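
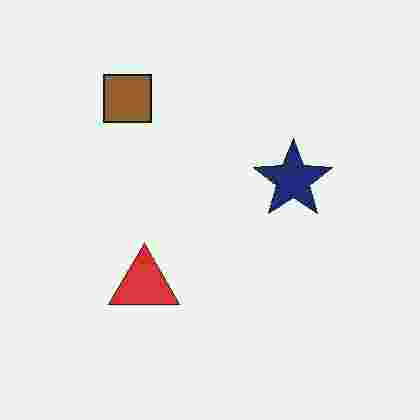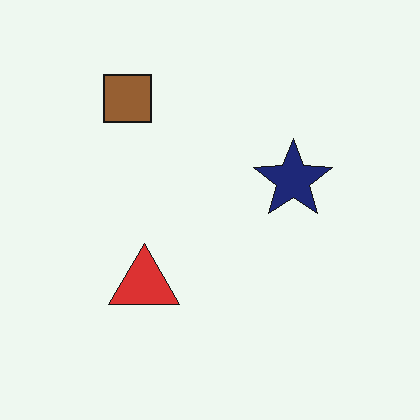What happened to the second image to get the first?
The first image is the second heavily JPEG-compressed with obvious blocking artifacts.

Blocky 8×8 compression artifacts appear around shape edges and the flat background shows ringing — characteristic JPEG degradation.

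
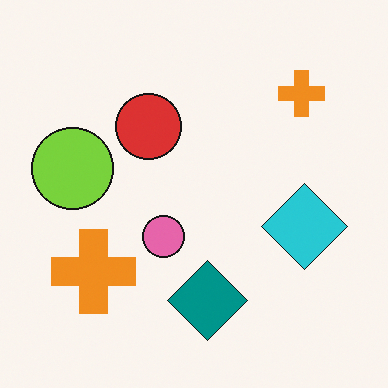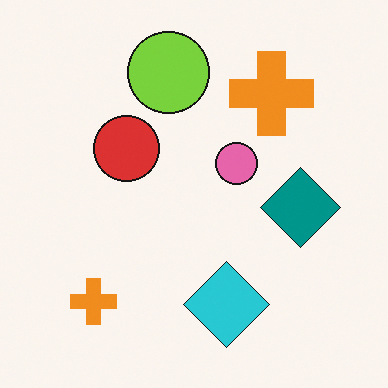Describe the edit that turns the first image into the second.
This is the original image transposed (reflected across the top-left ↔ bottom-right diagonal).

Shapes have swapped their row and column positions — what was in the top-right is now in the bottom-left — a diagonal reflection.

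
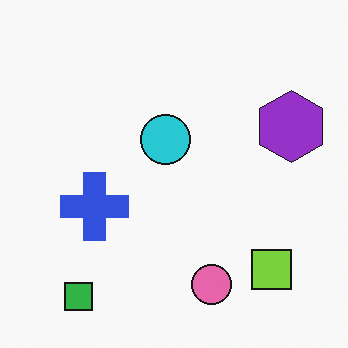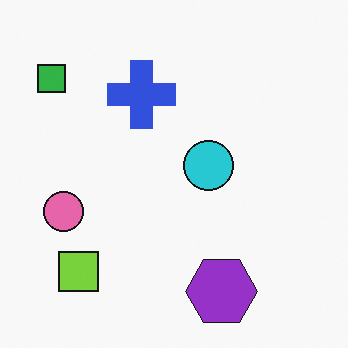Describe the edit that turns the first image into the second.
Rotated 90° clockwise.

The green square sits in the bottom-left of the first image and the top-left of the second — consistent with a whole-image 90° clockwise rotation.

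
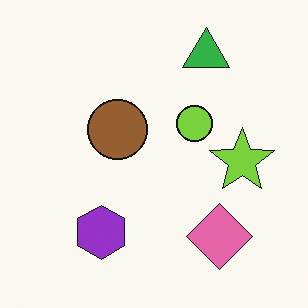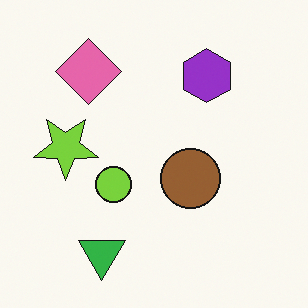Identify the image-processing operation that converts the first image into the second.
It was rotated 180°.

The green triangle sits in the top-right of the first image and the bottom-left of the second — consistent with a whole-image 180° rotation.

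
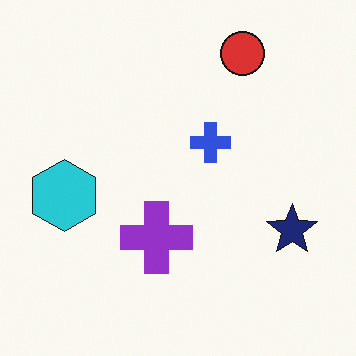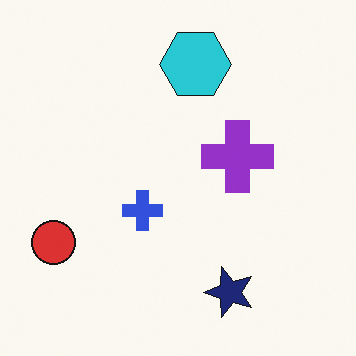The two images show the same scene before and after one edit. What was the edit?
Transposed (reflected across the top-left ↔ bottom-right diagonal).

Shapes have swapped their row and column positions — what was in the top-right is now in the bottom-left — a diagonal reflection.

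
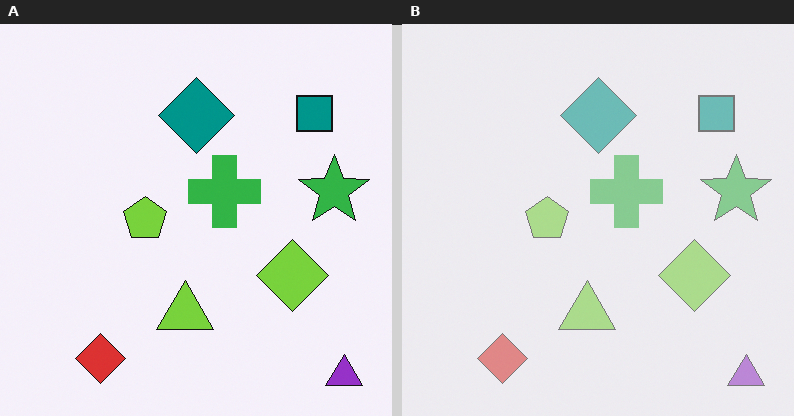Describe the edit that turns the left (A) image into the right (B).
The transformation is: washed out (contrast reduced).

Tones are pushed toward mid-grey across the whole image — a global contrast change.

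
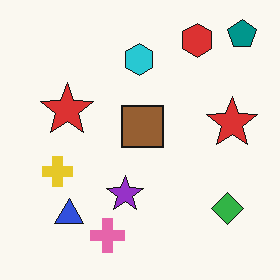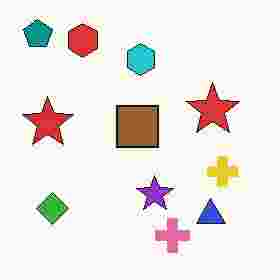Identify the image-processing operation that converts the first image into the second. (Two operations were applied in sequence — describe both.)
This is the original image degraded with heavy JPEG compression, then flipped horizontally (left ↔ right).

Blocky 8×8 compression artifacts appear around shape edges and the flat background shows ringing — characteristic JPEG degradation. The teal pentagon is in the top-right of the first image and the top-left of the second — shapes on opposite sides of the vertical midline have swapped in a mirror flip.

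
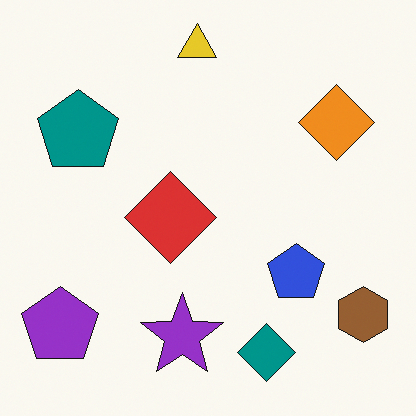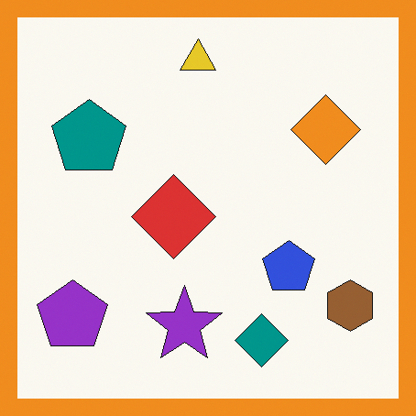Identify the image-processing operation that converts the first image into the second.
The image was framed with a orange border.

A solid orange frame runs around the edge of the second image, with the content slightly shrunk inside it.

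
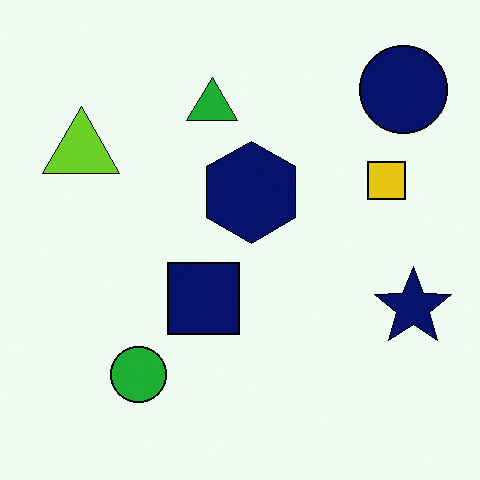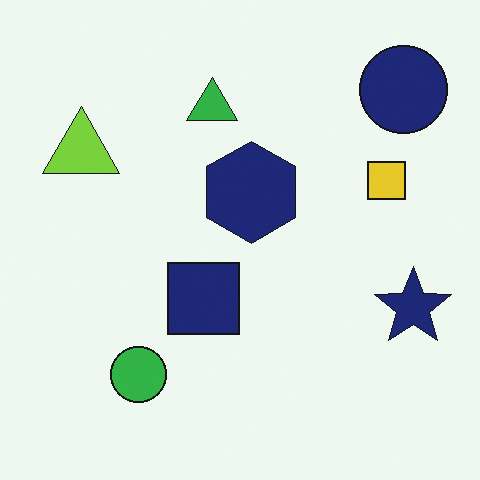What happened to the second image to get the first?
Given slightly increased contrast.

Tones are pushed away from mid-grey across the whole image — a global contrast change.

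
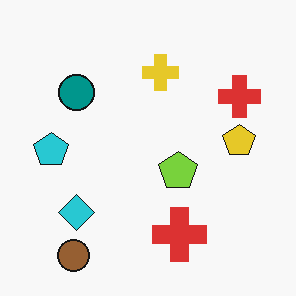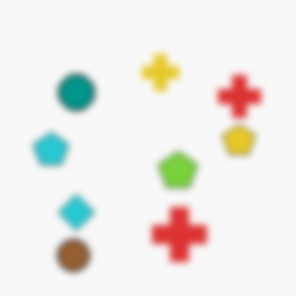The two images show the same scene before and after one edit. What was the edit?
This is the original image moderately blurred.

Shape edges and outlines are uniformly softened across the whole image.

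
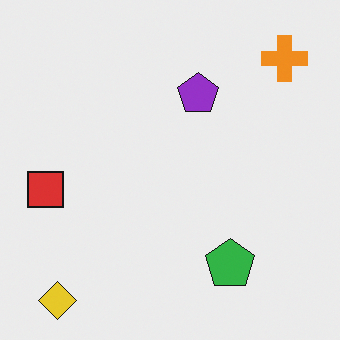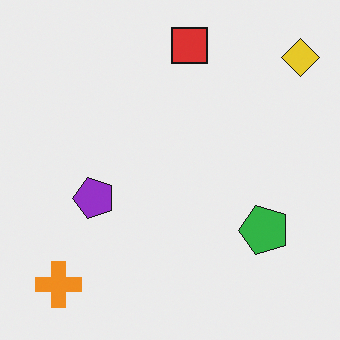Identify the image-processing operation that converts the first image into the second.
The second image is the first transposed (reflected across the top-left ↔ bottom-right diagonal).

Shapes have swapped their row and column positions — what was in the top-right is now in the bottom-left — a diagonal reflection.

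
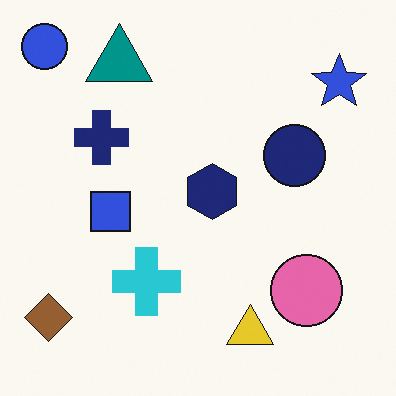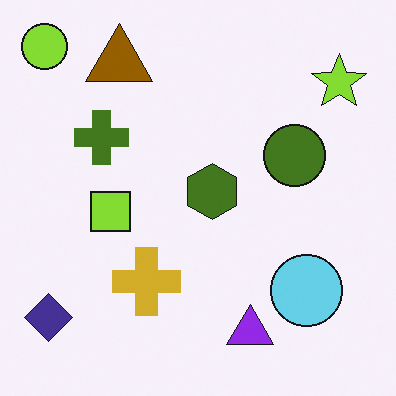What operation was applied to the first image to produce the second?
The transformation is: hue-shifted by a large amount.

Every shape's color has rotated by the same amount around the hue wheel — a uniform hue shift.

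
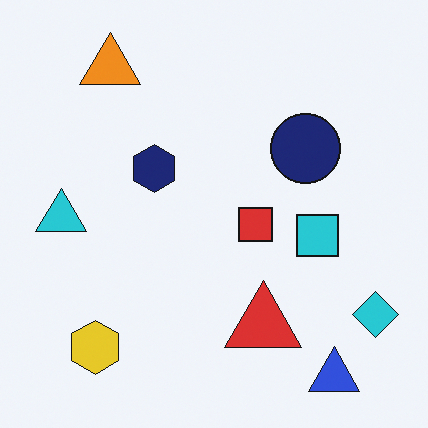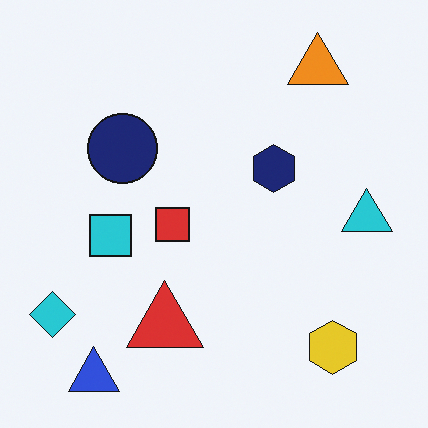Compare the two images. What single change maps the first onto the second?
This is the original image flipped horizontally (left ↔ right).

The cyan diamond is in the bottom-right of the first image and the bottom-left of the second — shapes on opposite sides of the vertical midline have swapped in a mirror flip.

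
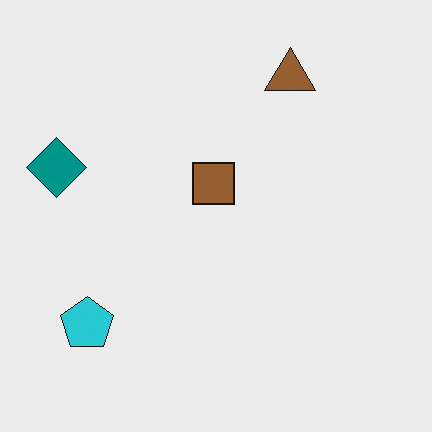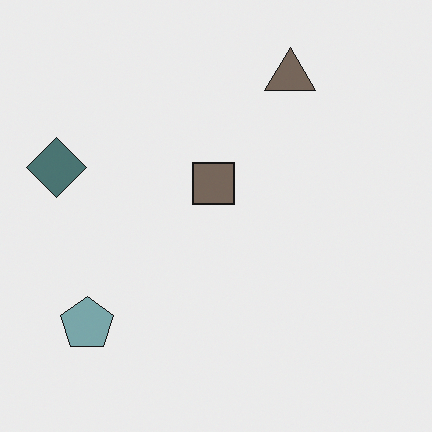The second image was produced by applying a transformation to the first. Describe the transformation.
The second image is the first made much more muted (saturation change).

All colors are more muted and greyish — a global saturation change.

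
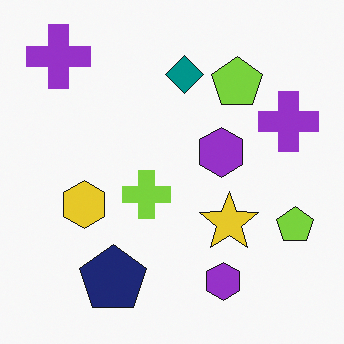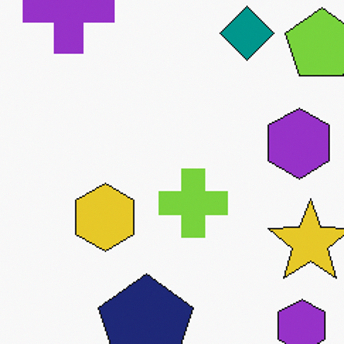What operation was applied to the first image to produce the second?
The image was cropped slightly and scaled back up.

The visible shapes are larger and the field of view is narrower; shapes near the original edges may be partly or wholly outside the frame — a crop-and-rescale.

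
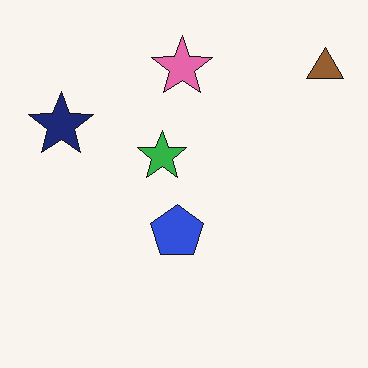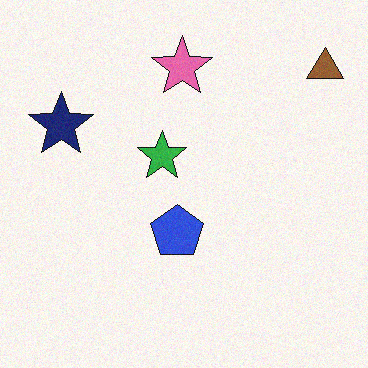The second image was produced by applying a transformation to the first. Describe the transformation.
The second image is the first degraded with a light layer of grain.

Random speckle covers the whole image, including the flat background.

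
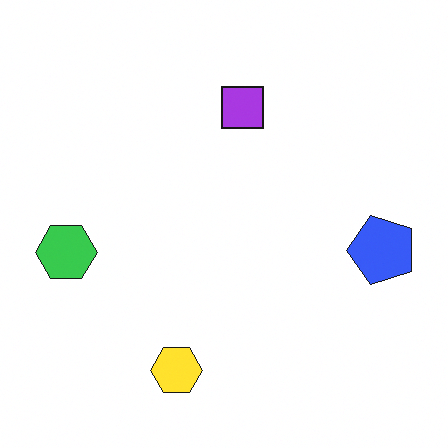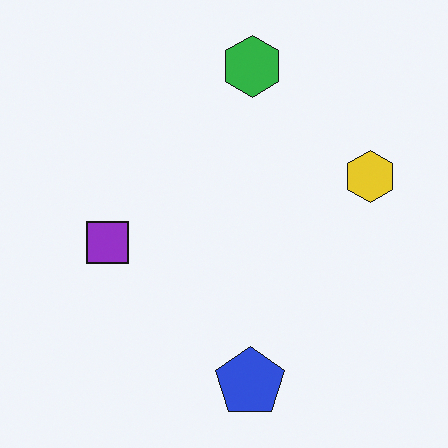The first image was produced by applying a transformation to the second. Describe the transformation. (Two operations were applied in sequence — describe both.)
This is the original image transposed (reflected across the top-left ↔ bottom-right diagonal), then slightly brightened.

Shapes have swapped their row and column positions — what was in the top-right is now in the bottom-left — a diagonal reflection. Every pixel — background and shapes alike — is uniformly brightened.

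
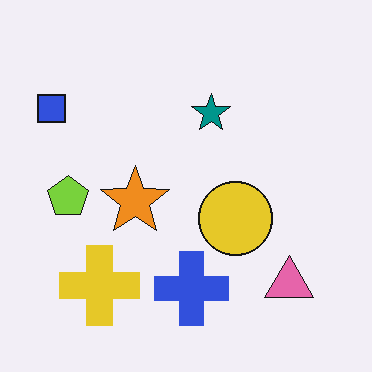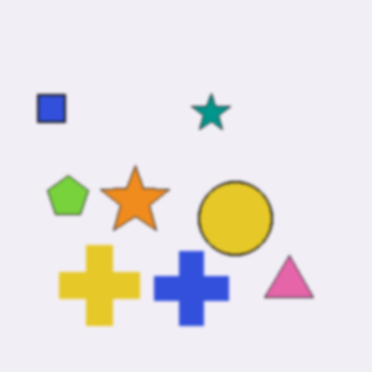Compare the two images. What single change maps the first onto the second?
This is the original image lightly blurred.

Shape edges and outlines are uniformly softened across the whole image.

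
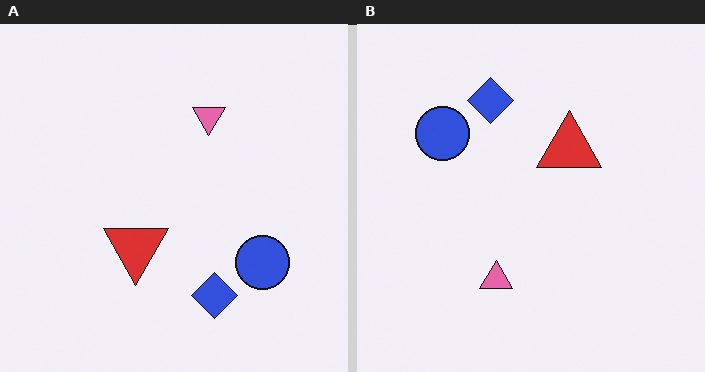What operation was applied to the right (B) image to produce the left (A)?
The image was rotated 180°.

The blue circle sits in the top-left of the right (B) image and the bottom-right of the left (A) — consistent with a whole-image 180° rotation.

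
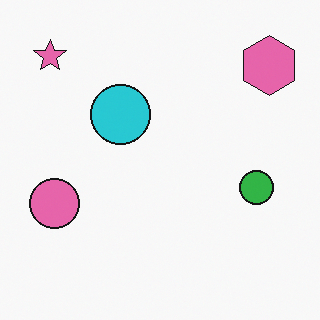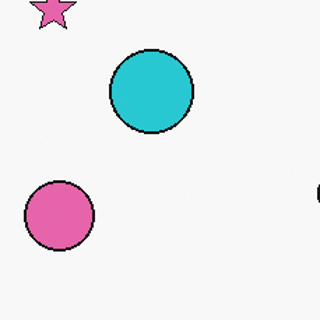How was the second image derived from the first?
The transformation is: cropped slightly and scaled back up.

The visible shapes are larger and the field of view is narrower; shapes near the original edges may be partly or wholly outside the frame — a crop-and-rescale.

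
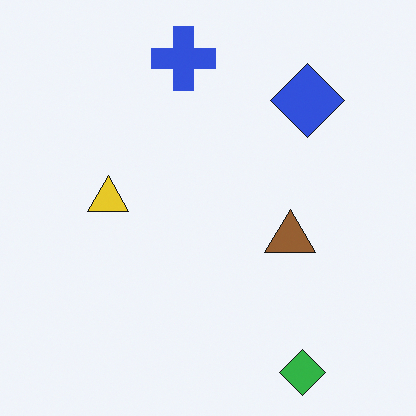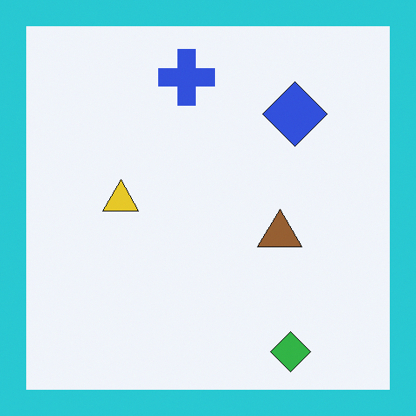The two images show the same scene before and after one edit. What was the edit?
Framed with a cyan border.

A solid cyan frame runs around the edge of the second image, with the content slightly shrunk inside it.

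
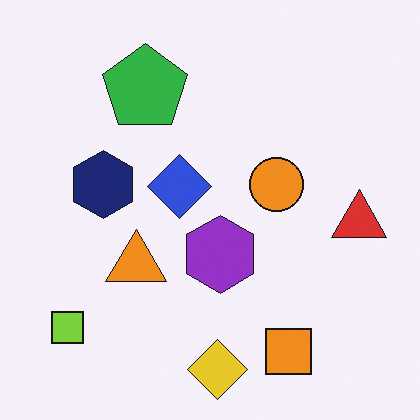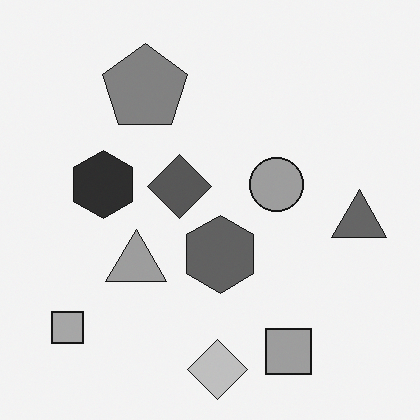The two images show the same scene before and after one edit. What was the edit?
The second image is the first converted to grayscale.

All color is removed — every shape is now a shade of grey.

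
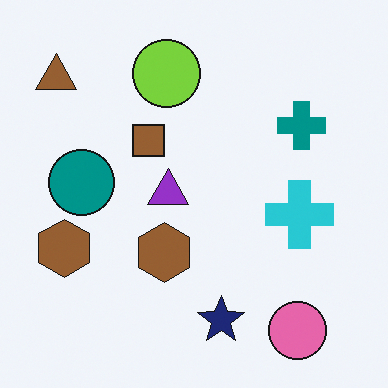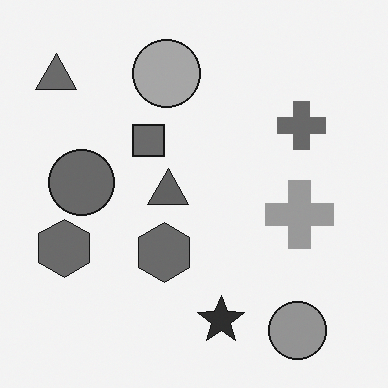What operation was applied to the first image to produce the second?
The image was converted to grayscale.

All color is removed — every shape is now a shade of grey.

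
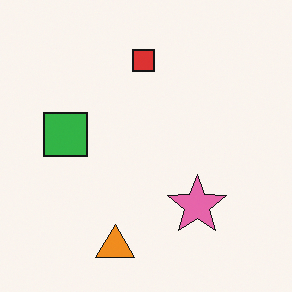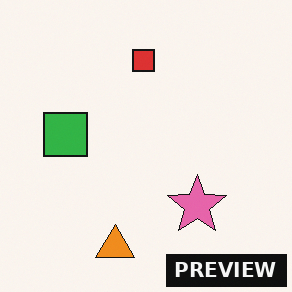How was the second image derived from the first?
This is the original image watermarked with the text "PREVIEW" in the lower-right corner.

A dark label reading "PREVIEW" appears in the lower-right corner.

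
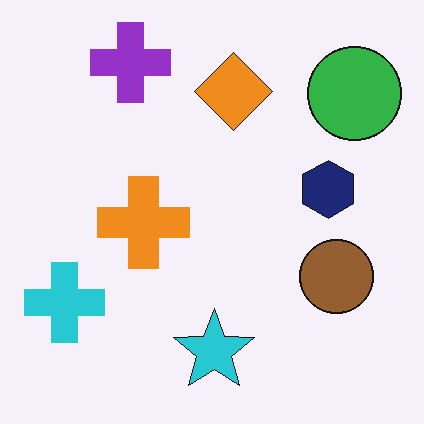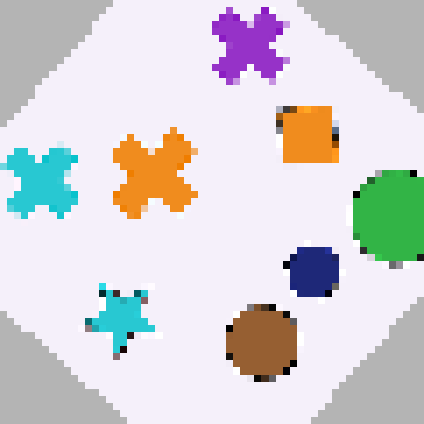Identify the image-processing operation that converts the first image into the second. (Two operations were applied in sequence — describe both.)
The second image is the first rotated clockwise by a large amount — several tens of degrees, then moderately pixelated.

Every shape is tilted by the same angle and the image corners show triangular fill wedges — a whole-image rotation by a non-right angle. Shapes are reduced to large square blocks; fine edges and outlines are lost — a downscale-then-upscale (mosaic) effect.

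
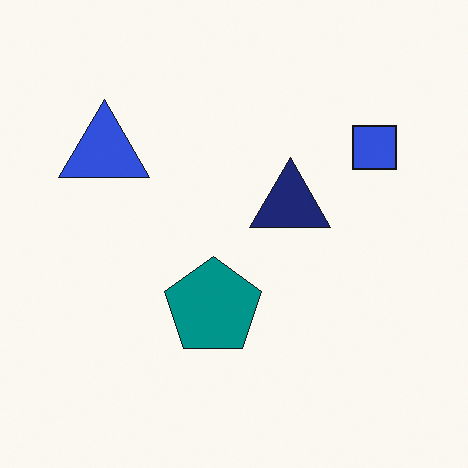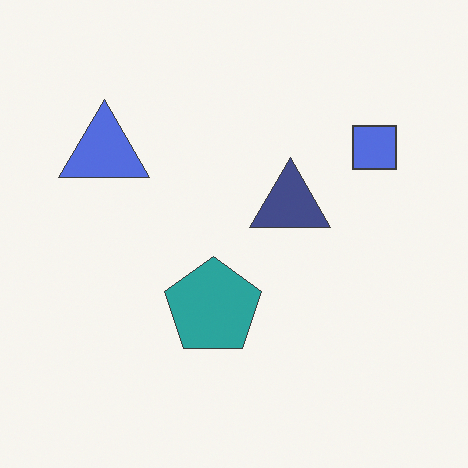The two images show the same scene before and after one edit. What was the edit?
It was given slightly reduced contrast.

Tones are pushed toward mid-grey across the whole image — a global contrast change.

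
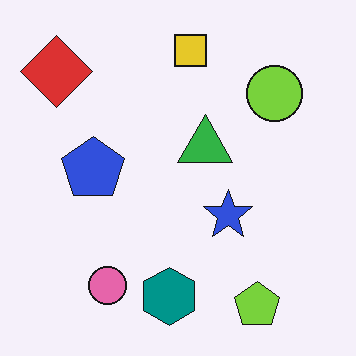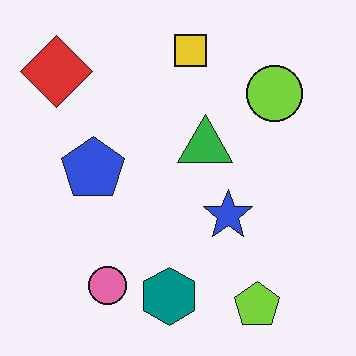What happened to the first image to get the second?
The second image is the first given moderate JPEG compression.

Blocky 8×8 compression artifacts appear around shape edges and the flat background shows ringing — characteristic JPEG degradation.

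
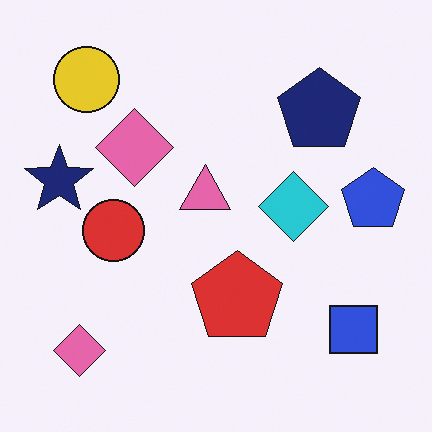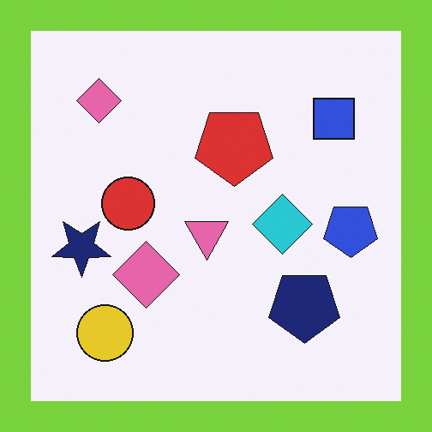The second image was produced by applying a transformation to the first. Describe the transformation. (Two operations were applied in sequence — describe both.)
The transformation is: flipped vertically (top ↔ bottom), then framed with a lime border.

The yellow circle is in the top-left of the first image and the bottom-left of the second — shapes on opposite sides of the horizontal midline have swapped in a mirror flip. A solid lime frame runs around the edge of the second image, with the content slightly shrunk inside it.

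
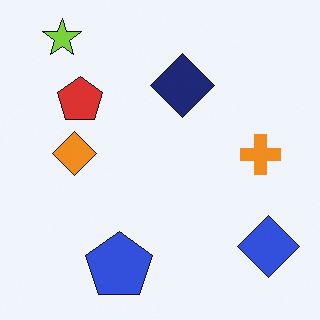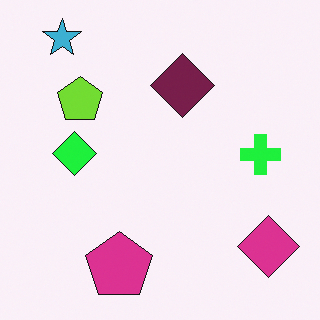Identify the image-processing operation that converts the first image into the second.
Hue-shifted through roughly a third of the color wheel.

Every shape's color has rotated by the same amount around the hue wheel — a uniform hue shift.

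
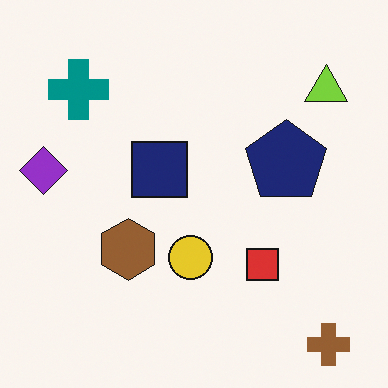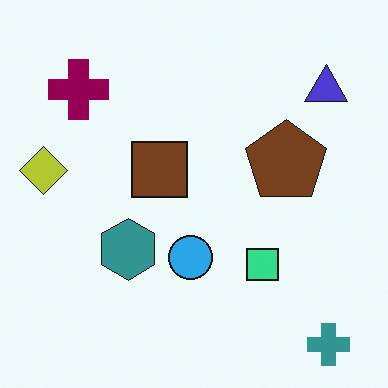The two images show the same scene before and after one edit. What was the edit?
It was hue-shifted by a moderate amount.

Every shape's color has rotated by the same amount around the hue wheel — a uniform hue shift.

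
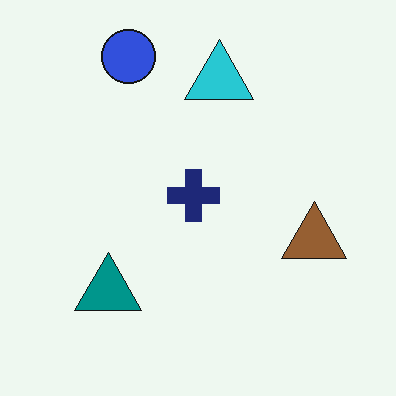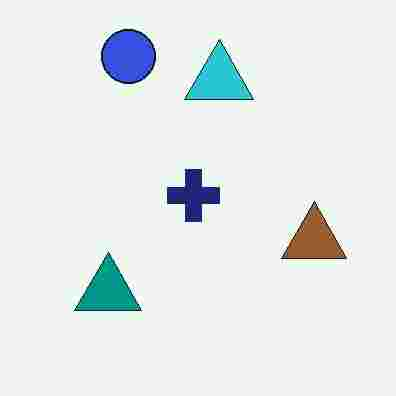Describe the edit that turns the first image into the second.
The second image is the first heavily JPEG-compressed with obvious blocking artifacts.

Blocky 8×8 compression artifacts appear around shape edges and the flat background shows ringing — characteristic JPEG degradation.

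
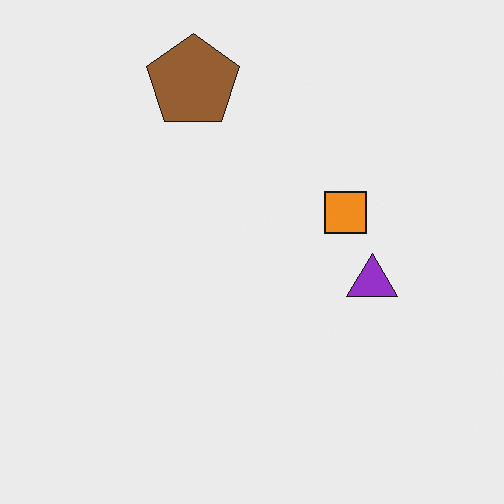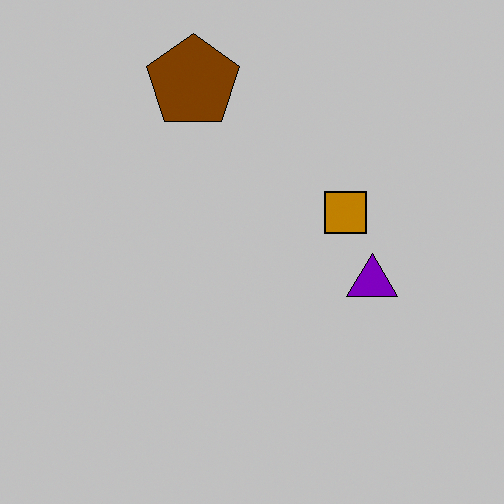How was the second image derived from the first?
It was aggressively posterized.

Each flat color has snapped to a coarser quantized level — most visibly, the near-white background has dropped to a flat grey.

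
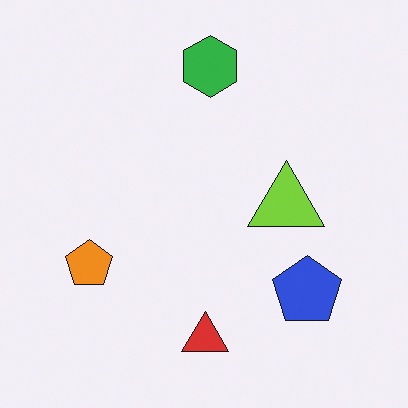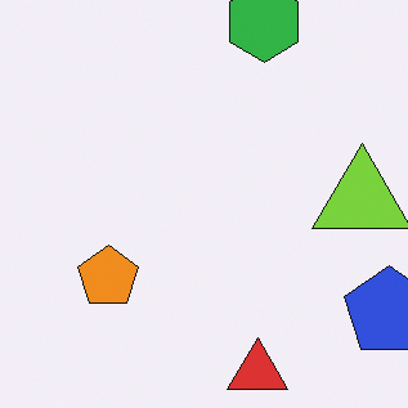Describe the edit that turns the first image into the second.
Cropped to a modestly smaller region and rescaled.

The visible shapes are larger and the field of view is narrower; shapes near the original edges may be partly or wholly outside the frame — a crop-and-rescale.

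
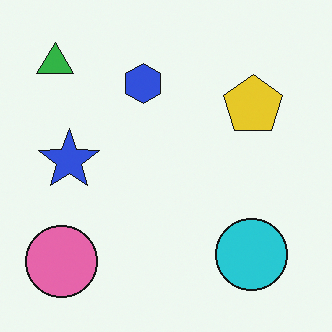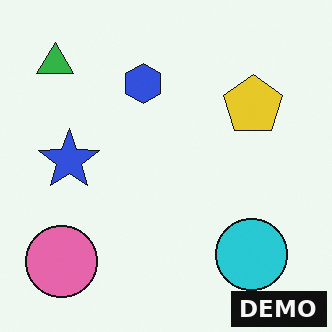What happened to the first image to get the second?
The image was watermarked with the text "DEMO" in the lower-right corner.

A dark label reading "DEMO" appears in the lower-right corner.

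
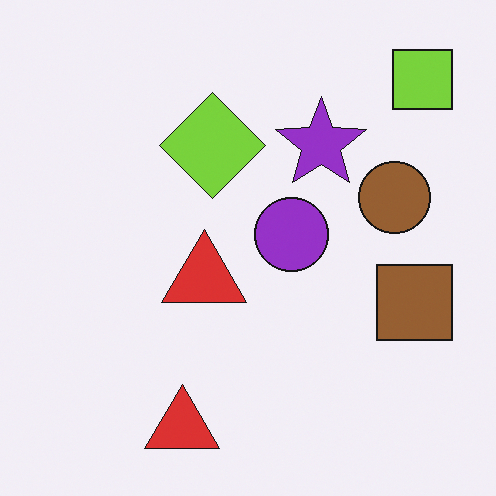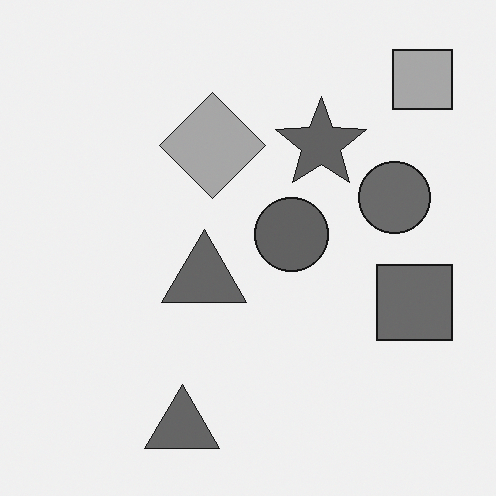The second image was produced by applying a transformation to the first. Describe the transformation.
The transformation is: converted to grayscale.

All color is removed — every shape is now a shade of grey.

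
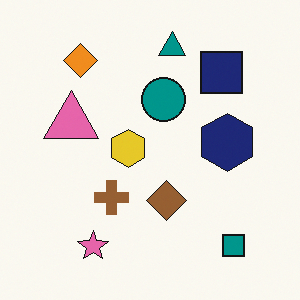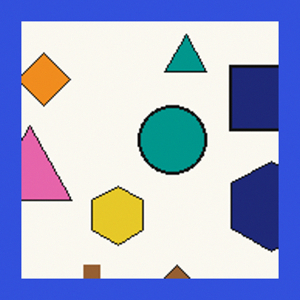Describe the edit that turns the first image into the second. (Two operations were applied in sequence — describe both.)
It was cropped tightly and scaled back up, then framed with a blue border.

The visible shapes are larger and the field of view is narrower; shapes near the original edges may be partly or wholly outside the frame — a crop-and-rescale. A solid blue frame runs around the edge of the second image, with the content slightly shrunk inside it.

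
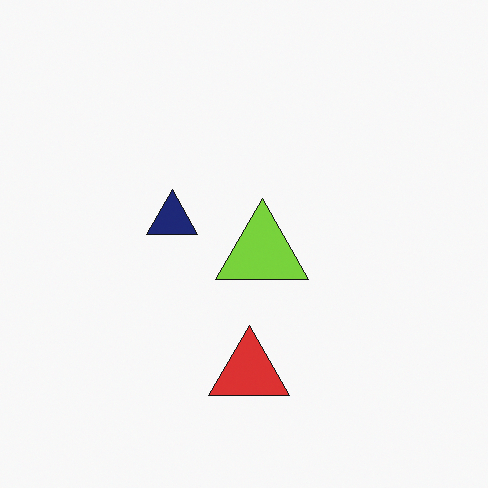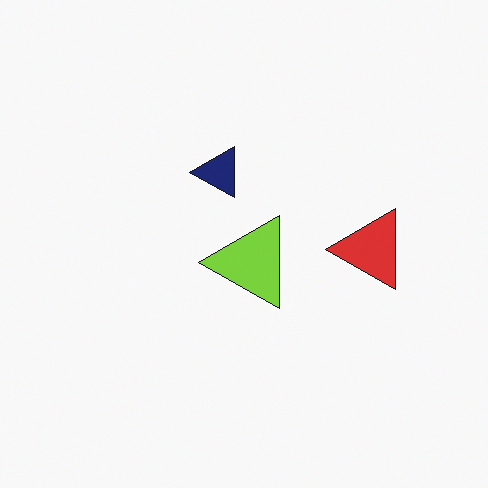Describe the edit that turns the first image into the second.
It was transposed (reflected across the top-left ↔ bottom-right diagonal).

Shapes have swapped their row and column positions — what was in the top-right is now in the bottom-left — a diagonal reflection.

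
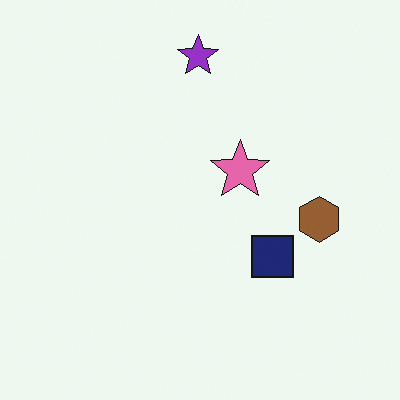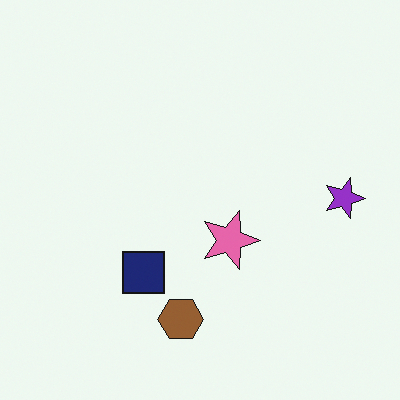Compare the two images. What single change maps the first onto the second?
The image was rotated 90° clockwise.

The purple star sits in the top of the first image and the right of the second — consistent with a whole-image 90° clockwise rotation.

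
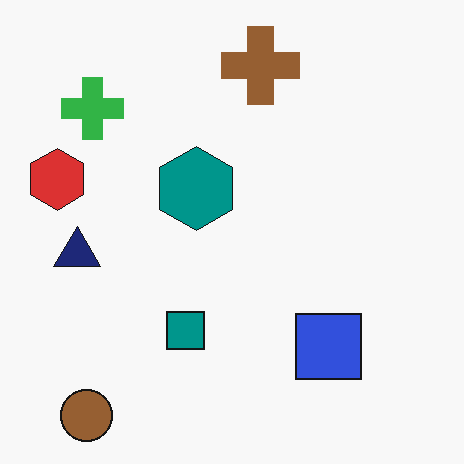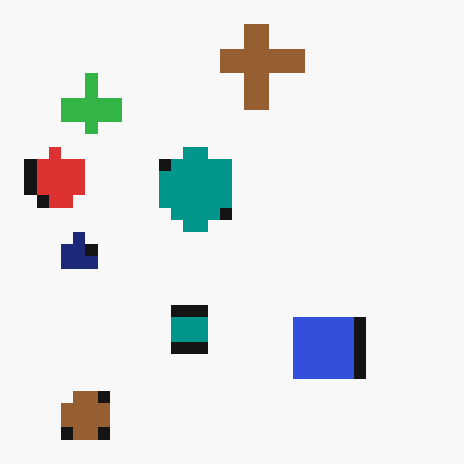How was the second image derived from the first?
The image was coarsely pixelated.

Shapes are reduced to large square blocks; fine edges and outlines are lost — a downscale-then-upscale (mosaic) effect.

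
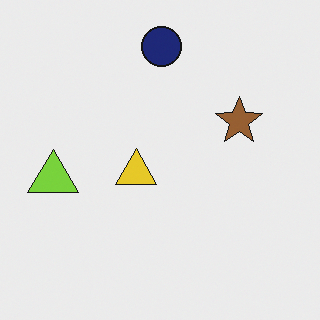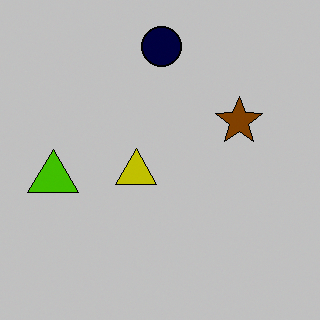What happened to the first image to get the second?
The image was aggressively posterized.

Each flat color has snapped to a coarser quantized level — most visibly, the near-white background has dropped to a flat grey.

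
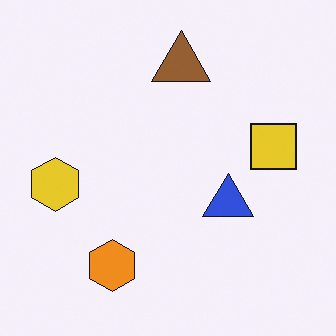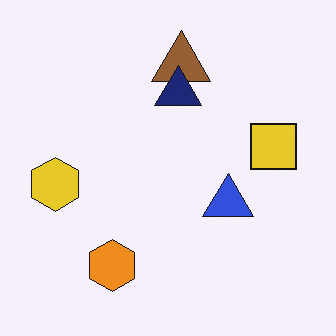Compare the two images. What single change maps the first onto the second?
The image was overlaid with an additional navy triangle.

A navy triangle appears in the second image that is absent from the first.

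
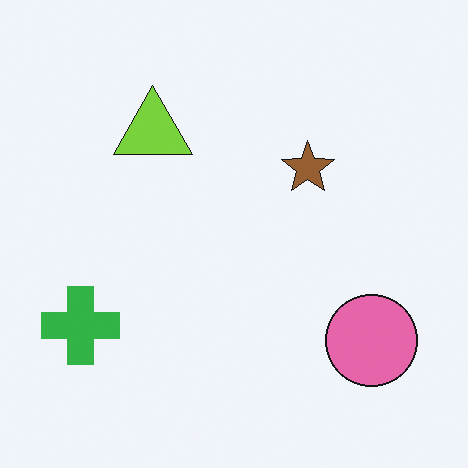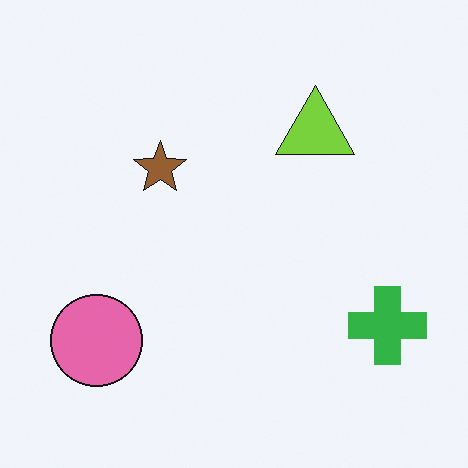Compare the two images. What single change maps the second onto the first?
It was flipped horizontally (left ↔ right).

The green cross is in the bottom-right of the second image and the bottom-left of the first — shapes on opposite sides of the vertical midline have swapped in a mirror flip.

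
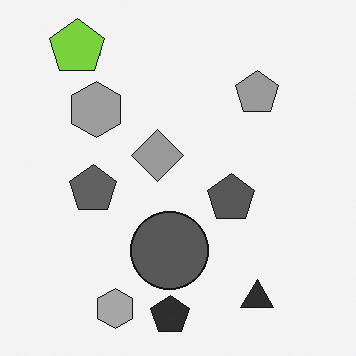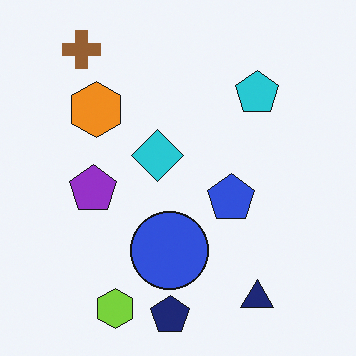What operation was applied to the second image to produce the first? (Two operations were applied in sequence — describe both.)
The image was converted to grayscale, then overlaid with an additional lime pentagon.

All color is removed — every shape is now a shade of grey. A lime pentagon appears in the first image that is absent from the second.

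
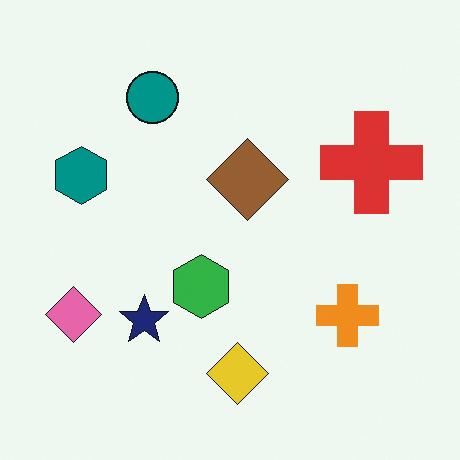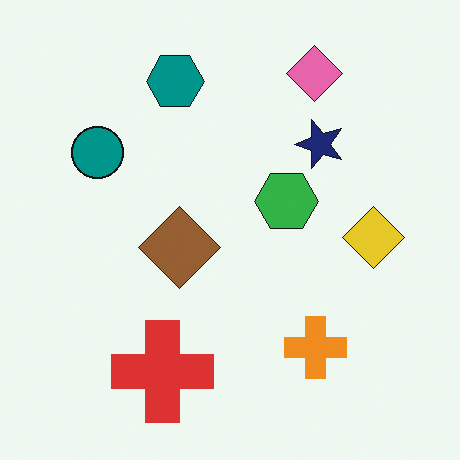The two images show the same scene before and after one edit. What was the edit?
The transformation is: transposed (reflected across the top-left ↔ bottom-right diagonal).

Shapes have swapped their row and column positions — what was in the top-right is now in the bottom-left — a diagonal reflection.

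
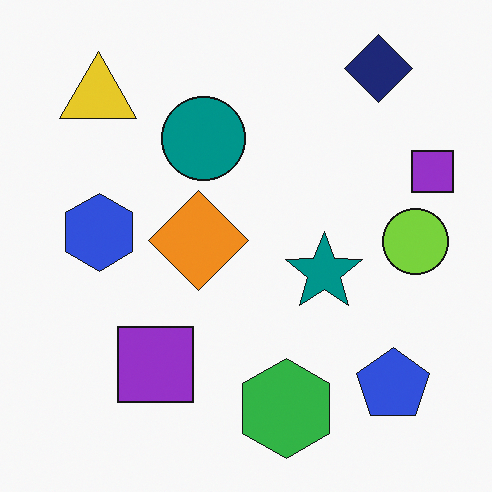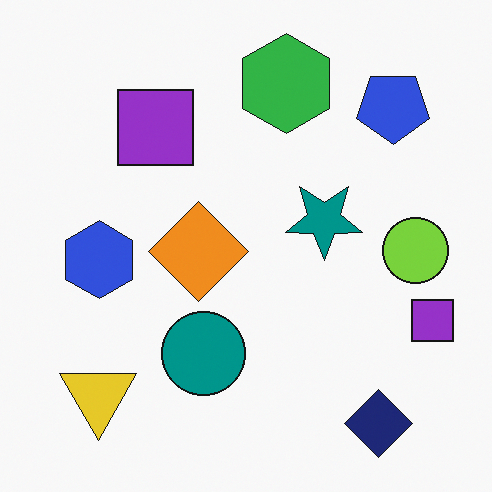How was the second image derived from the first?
It was flipped vertically (top ↔ bottom).

The navy diamond is in the top-right of the first image and the bottom-right of the second — shapes on opposite sides of the horizontal midline have swapped in a mirror flip.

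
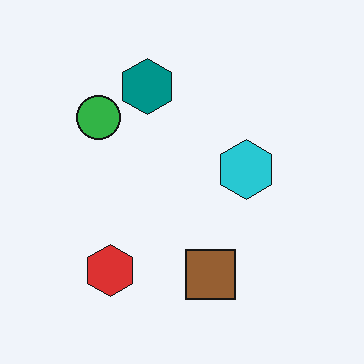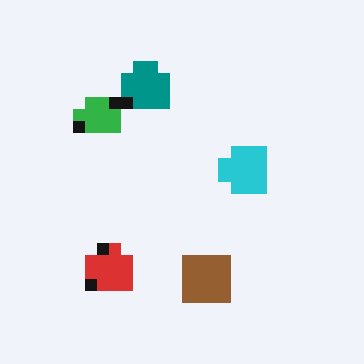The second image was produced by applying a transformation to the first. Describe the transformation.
The second image is the first heavily pixelated into large blocks.

Shapes are reduced to large square blocks; fine edges and outlines are lost — a downscale-then-upscale (mosaic) effect.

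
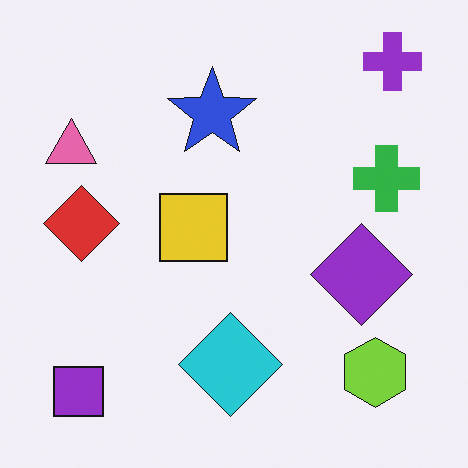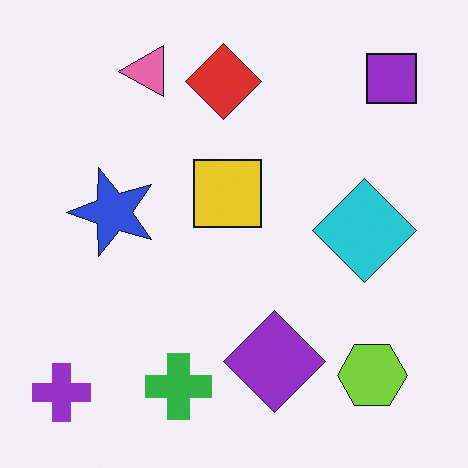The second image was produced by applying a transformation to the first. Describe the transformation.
It was transposed (reflected across the top-left ↔ bottom-right diagonal).

Shapes have swapped their row and column positions — what was in the top-right is now in the bottom-left — a diagonal reflection.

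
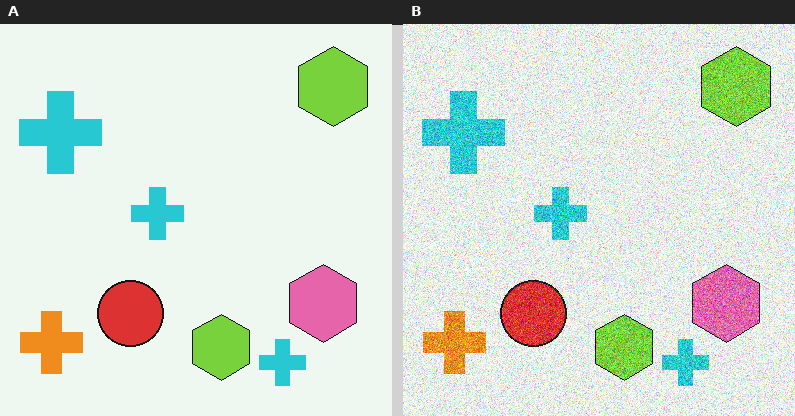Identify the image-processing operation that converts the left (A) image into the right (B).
It was degraded with heavy additive noise.

Random speckle covers the whole image, including the flat background.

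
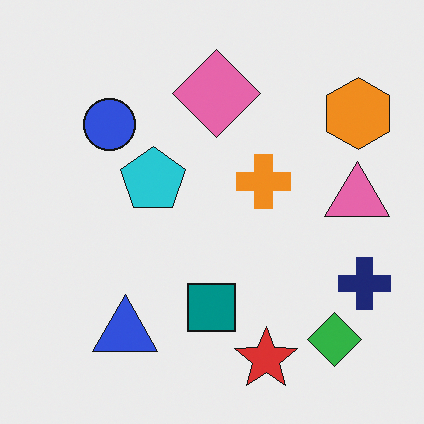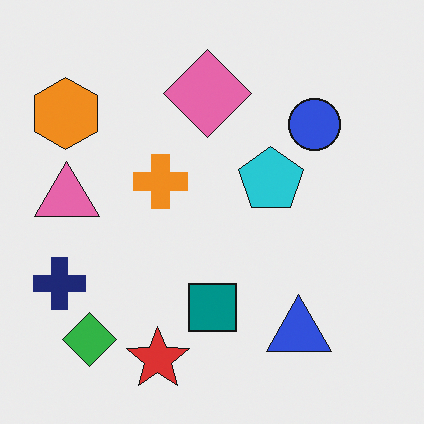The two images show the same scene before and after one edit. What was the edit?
It was flipped horizontally (left ↔ right).

The navy cross is in the bottom-right of the first image and the bottom-left of the second — shapes on opposite sides of the vertical midline have swapped in a mirror flip.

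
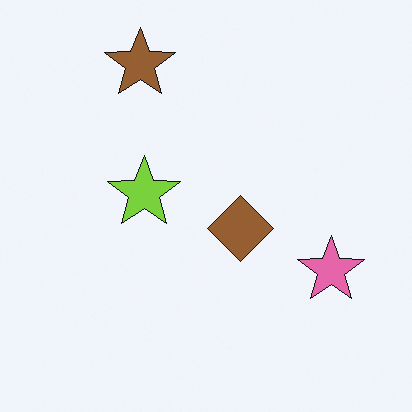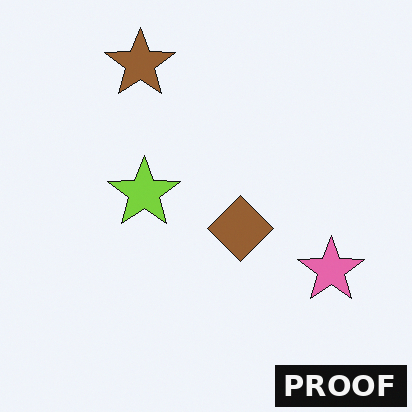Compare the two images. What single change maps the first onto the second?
The transformation is: watermarked with the text "PROOF" in the lower-right corner.

A dark label reading "PROOF" appears in the lower-right corner.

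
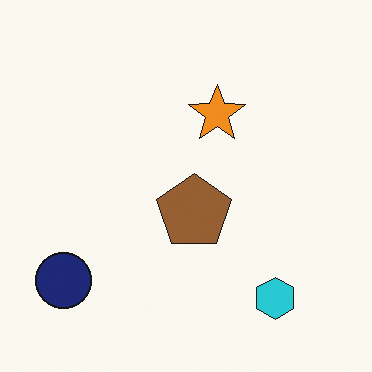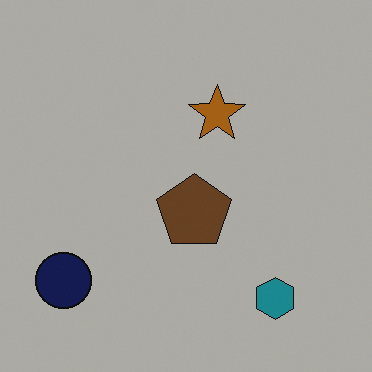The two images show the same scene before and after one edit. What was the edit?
The transformation is: darkened a lot.

Every pixel — background and shapes alike — is uniformly darkened.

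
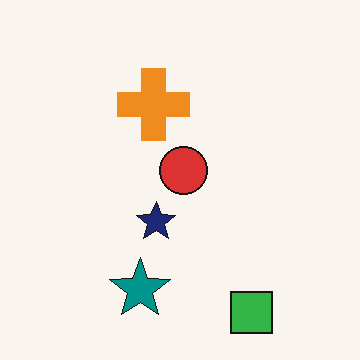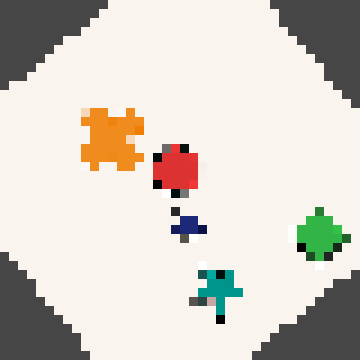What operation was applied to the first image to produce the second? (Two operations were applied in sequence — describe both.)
Rotated counter-clockwise by a large amount — several tens of degrees, then coarsely pixelated.

Every shape is tilted by the same angle and the image corners show triangular fill wedges — a whole-image rotation by a non-right angle. Shapes are reduced to large square blocks; fine edges and outlines are lost — a downscale-then-upscale (mosaic) effect.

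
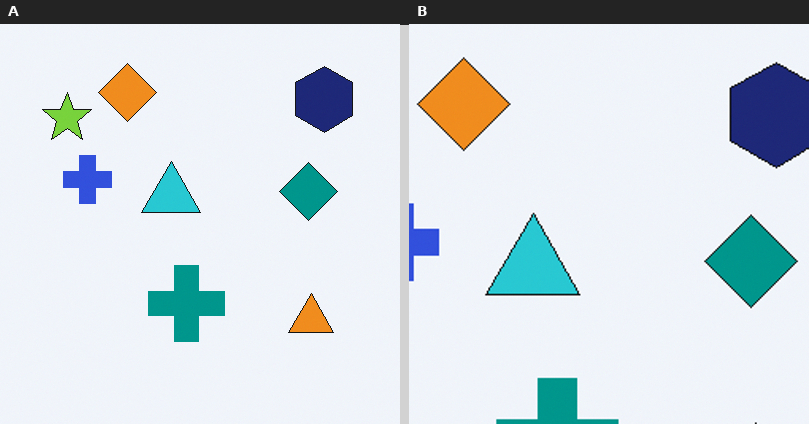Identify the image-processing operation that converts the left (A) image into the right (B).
The transformation is: cropped slightly and scaled back up.

The visible shapes are larger and the field of view is narrower; shapes near the original edges may be partly or wholly outside the frame — a crop-and-rescale.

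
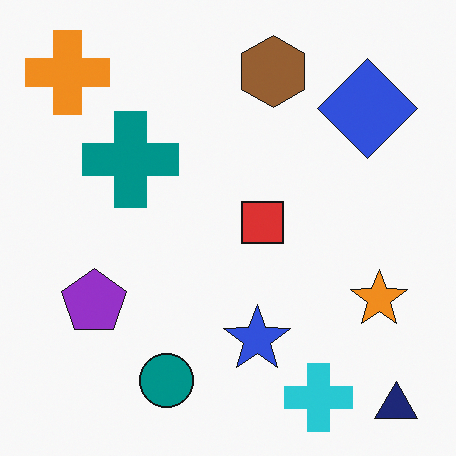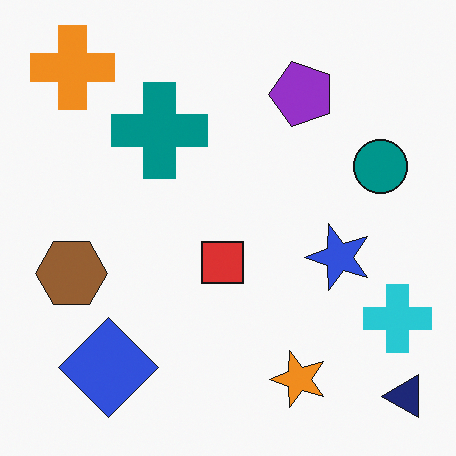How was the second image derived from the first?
The transformation is: transposed (reflected across the top-left ↔ bottom-right diagonal).

Shapes have swapped their row and column positions — what was in the top-right is now in the bottom-left — a diagonal reflection.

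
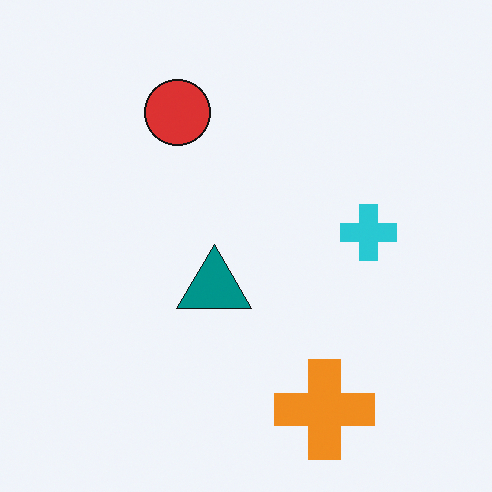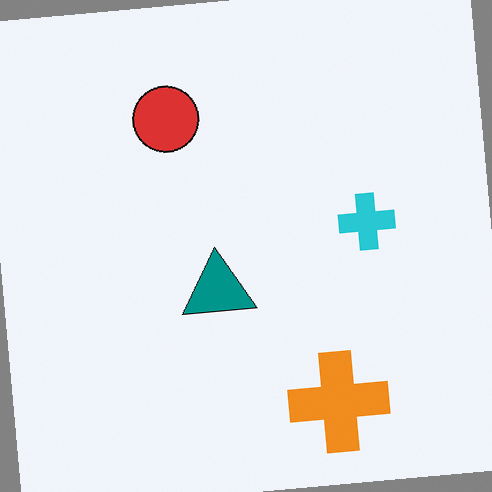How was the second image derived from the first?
The image was rotated counter-clockwise by a small amount.

Every shape is tilted by the same angle and the image corners show triangular fill wedges — a whole-image rotation by a non-right angle.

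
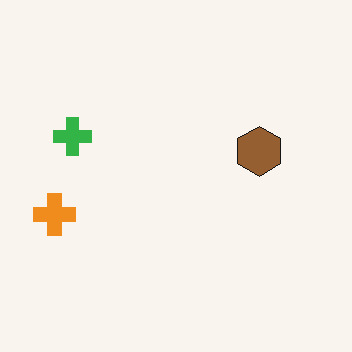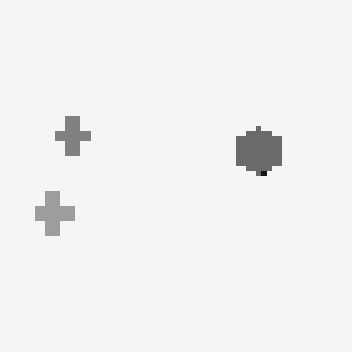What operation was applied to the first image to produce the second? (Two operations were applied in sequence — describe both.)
The transformation is: converted to grayscale, then lightly pixelated (a mild mosaic effect).

All color is removed — every shape is now a shade of grey. Shapes are reduced to large square blocks; fine edges and outlines are lost — a downscale-then-upscale (mosaic) effect.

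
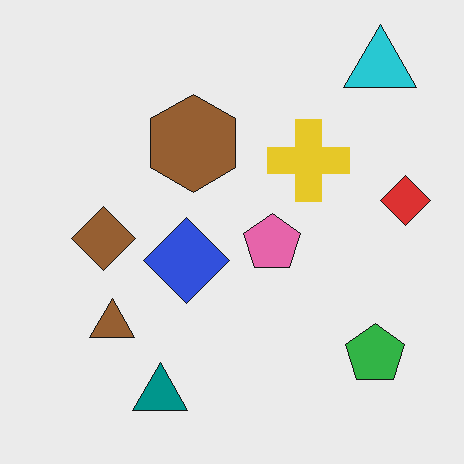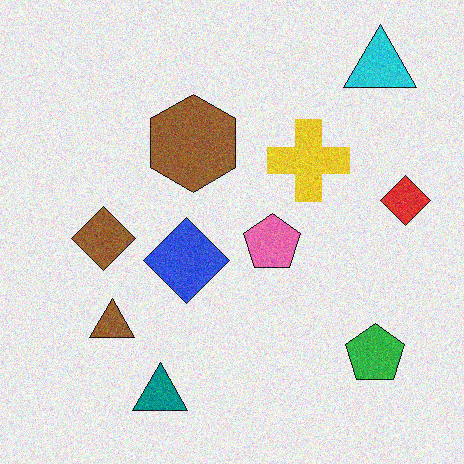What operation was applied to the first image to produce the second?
The image was degraded with visible gaussian noise.

Random speckle covers the whole image, including the flat background.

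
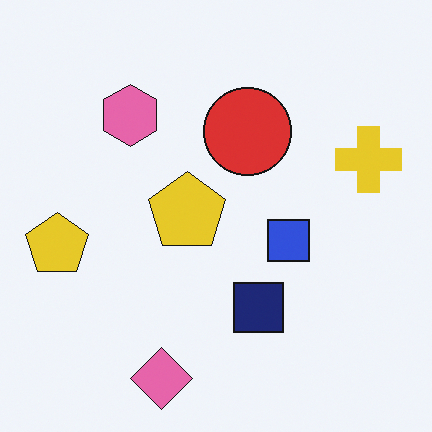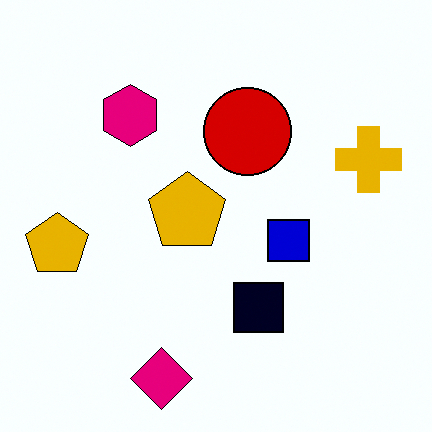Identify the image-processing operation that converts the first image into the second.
This is the original image boosted in contrast.

Tones are pushed away from mid-grey across the whole image — a global contrast change.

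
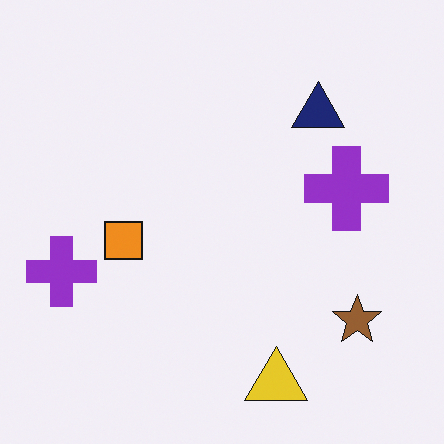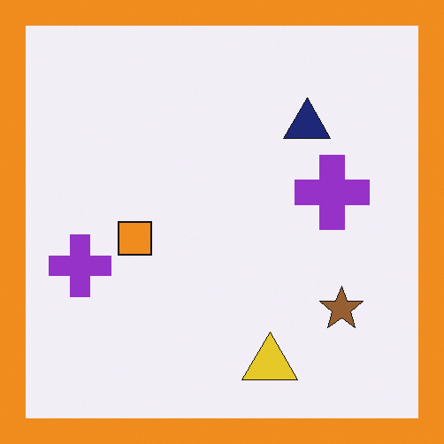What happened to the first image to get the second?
It was framed with a orange border.

A solid orange frame runs around the edge of the second image, with the content slightly shrunk inside it.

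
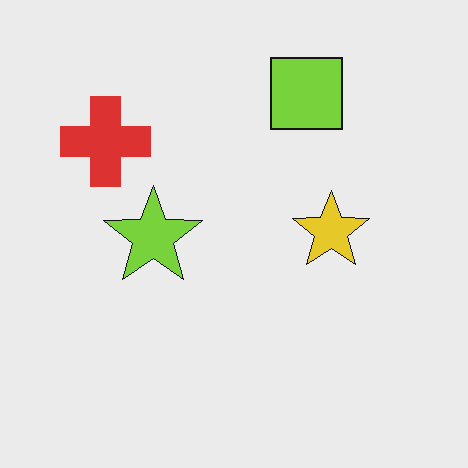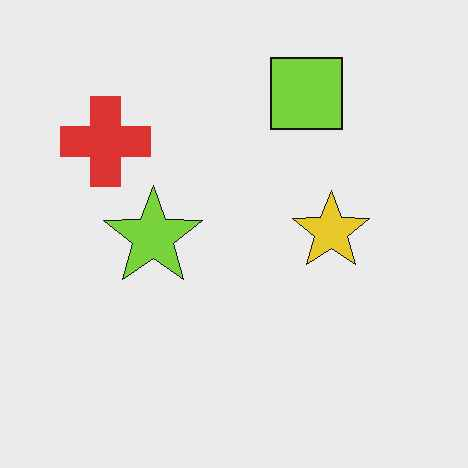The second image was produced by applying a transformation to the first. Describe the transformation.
It was given moderate JPEG compression.

Blocky 8×8 compression artifacts appear around shape edges and the flat background shows ringing — characteristic JPEG degradation.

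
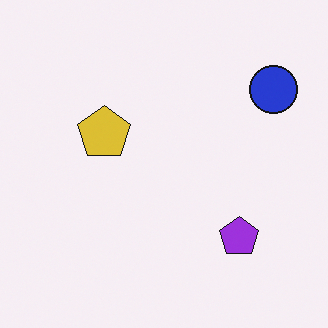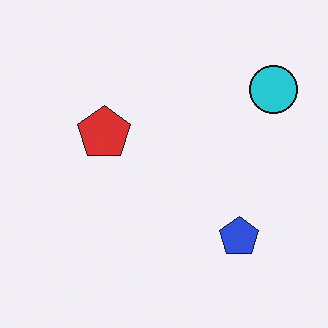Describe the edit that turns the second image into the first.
The first image is the second hue-shifted slightly.

Every shape's color has rotated by the same amount around the hue wheel — a uniform hue shift.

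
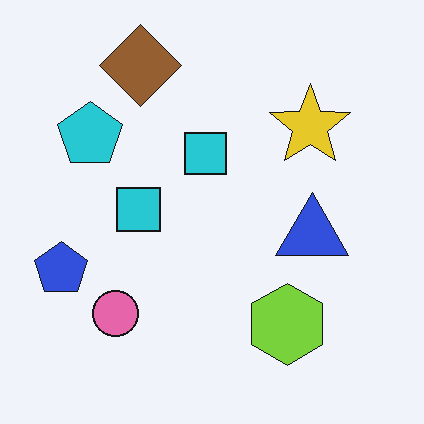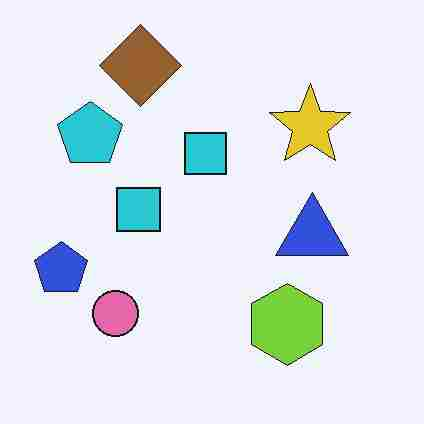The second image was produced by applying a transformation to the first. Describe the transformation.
Heavily JPEG-compressed with obvious blocking artifacts.

Blocky 8×8 compression artifacts appear around shape edges and the flat background shows ringing — characteristic JPEG degradation.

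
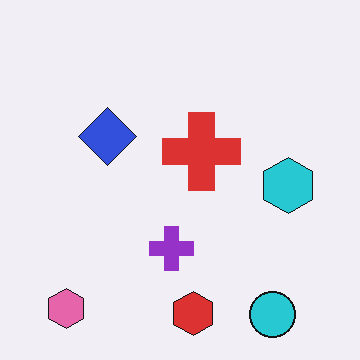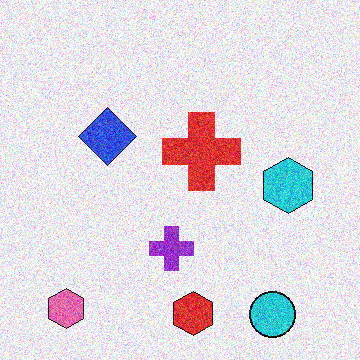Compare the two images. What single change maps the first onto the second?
It was degraded with heavy additive noise.

Random speckle covers the whole image, including the flat background.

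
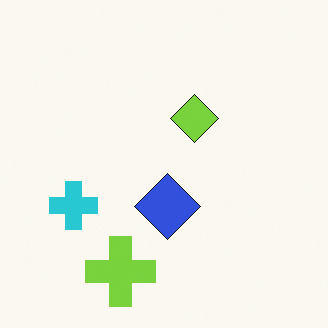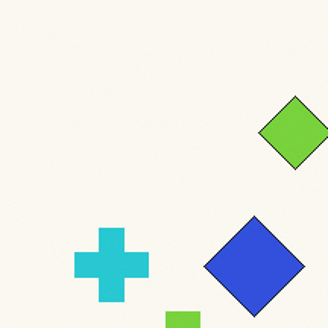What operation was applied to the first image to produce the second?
The image was cropped slightly and scaled back up.

The visible shapes are larger and the field of view is narrower; shapes near the original edges may be partly or wholly outside the frame — a crop-and-rescale.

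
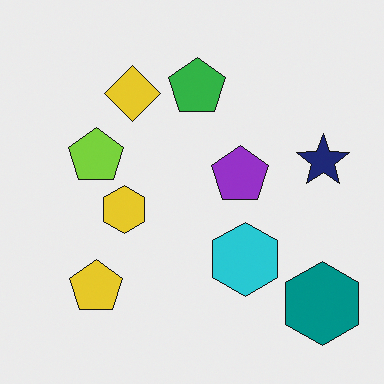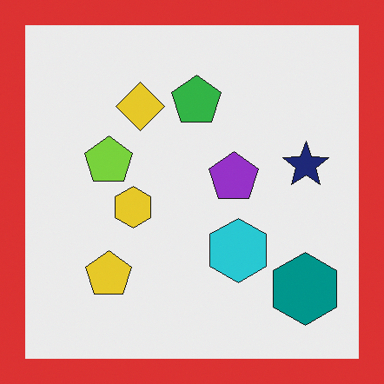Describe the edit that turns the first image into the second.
The image was framed with a red border.

A solid red frame runs around the edge of the second image, with the content slightly shrunk inside it.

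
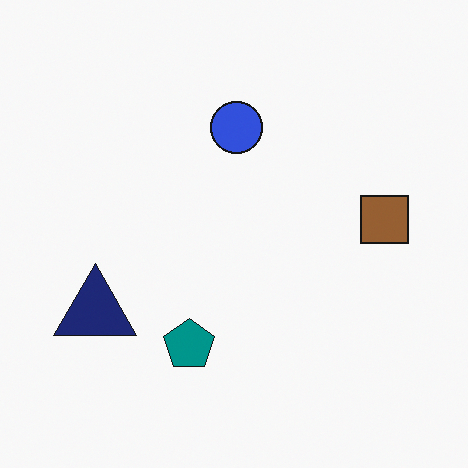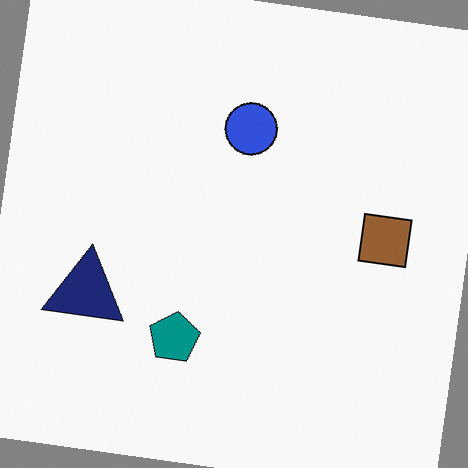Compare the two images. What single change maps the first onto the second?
The image was rotated clockwise by a few degrees.

Every shape is tilted by the same angle and the image corners show triangular fill wedges — a whole-image rotation by a non-right angle.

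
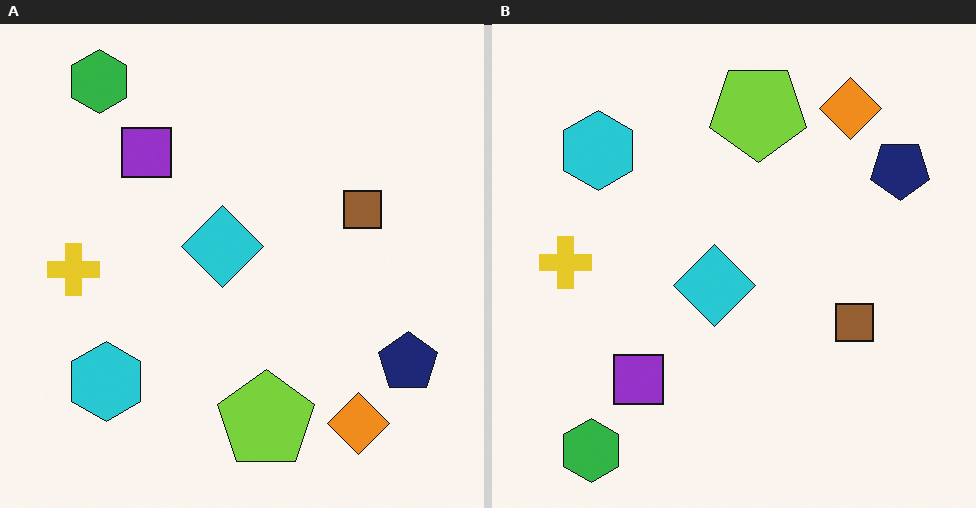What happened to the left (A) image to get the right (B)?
Flipped vertically (top ↔ bottom).

The green hexagon is in the top-left of the left (A) image and the bottom-left of the right (B) — shapes on opposite sides of the horizontal midline have swapped in a mirror flip.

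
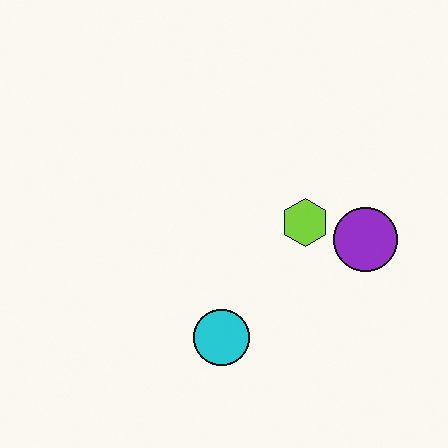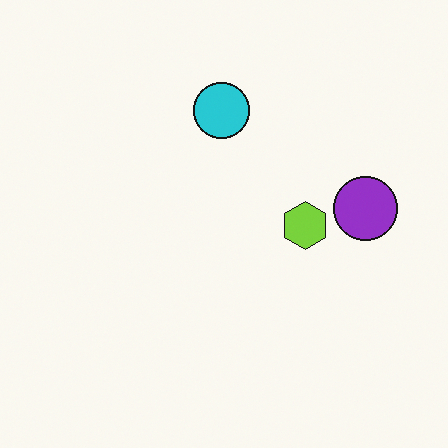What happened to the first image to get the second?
The image was flipped vertically (top ↔ bottom).

The cyan circle is in the bottom of the first image and the top of the second — shapes on opposite sides of the horizontal midline have swapped in a mirror flip.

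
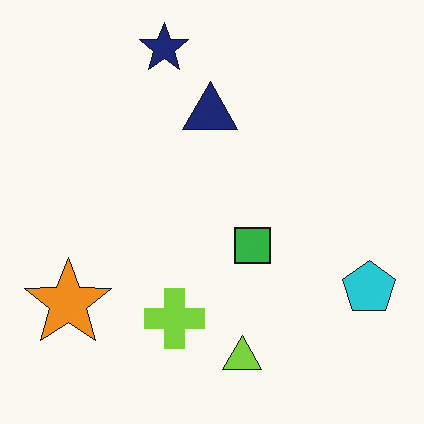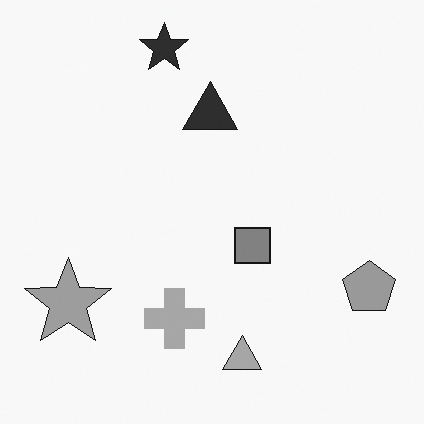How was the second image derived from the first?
It was converted to grayscale.

All color is removed — every shape is now a shade of grey.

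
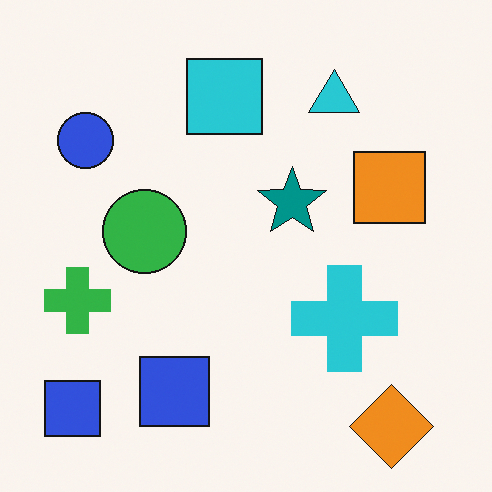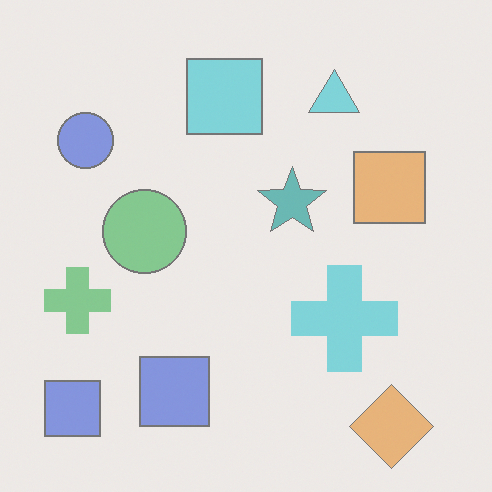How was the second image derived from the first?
It was washed out (contrast reduced).

Tones are pushed toward mid-grey across the whole image — a global contrast change.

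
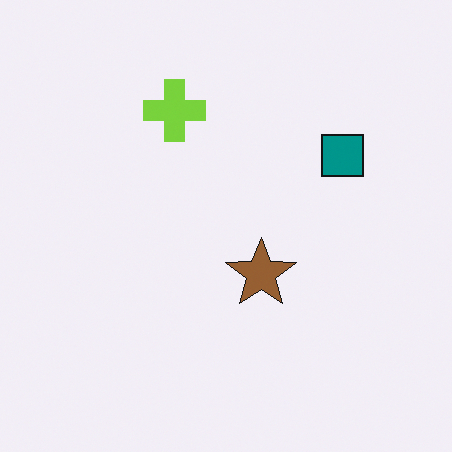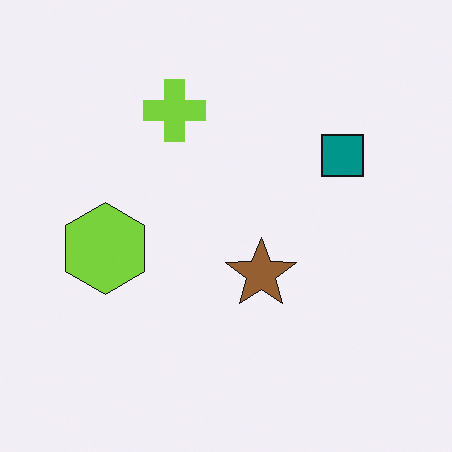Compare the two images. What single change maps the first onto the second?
The image was overlaid with an additional lime hexagon.

A lime hexagon appears in the second image that is absent from the first.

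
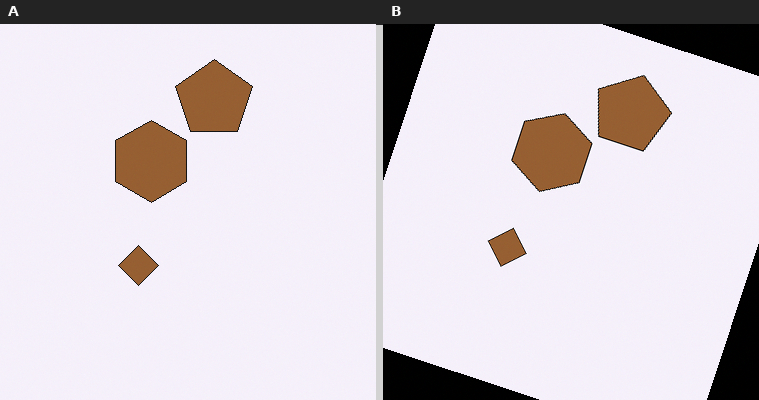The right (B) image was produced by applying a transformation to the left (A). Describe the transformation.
The image was rotated clockwise by a clearly visible amount.

Every shape is tilted by the same angle and the image corners show triangular fill wedges — a whole-image rotation by a non-right angle.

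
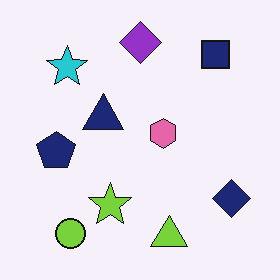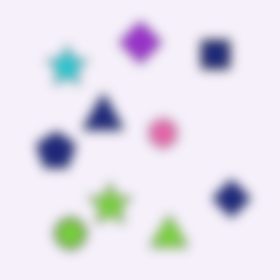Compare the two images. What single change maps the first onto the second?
This is the original image strongly gaussian-blurred.

Shape edges and outlines are uniformly softened across the whole image.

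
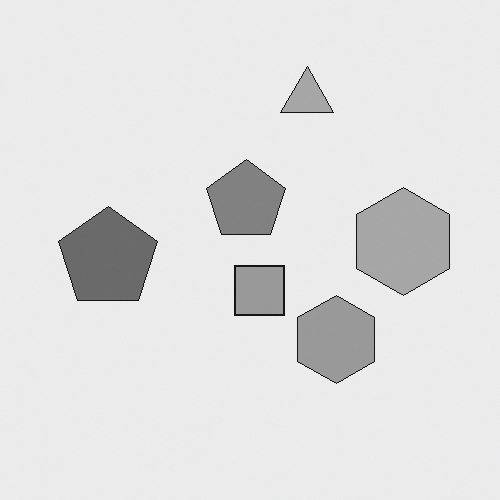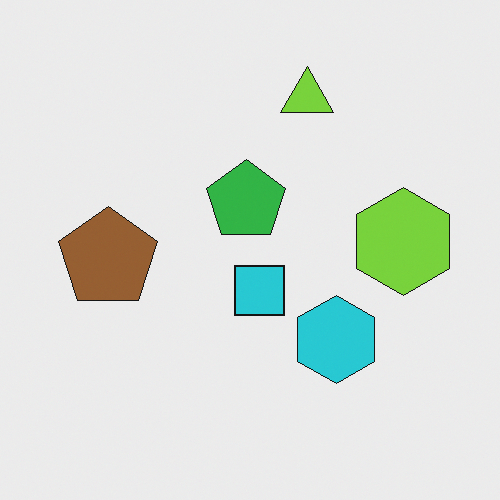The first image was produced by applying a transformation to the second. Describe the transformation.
The first image is the second converted to grayscale.

All color is removed — every shape is now a shade of grey.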